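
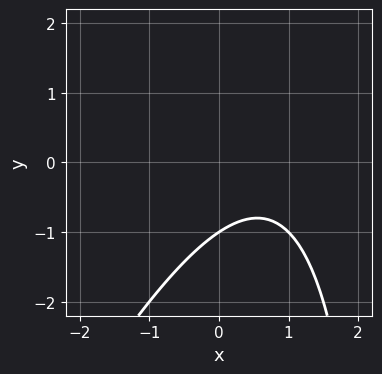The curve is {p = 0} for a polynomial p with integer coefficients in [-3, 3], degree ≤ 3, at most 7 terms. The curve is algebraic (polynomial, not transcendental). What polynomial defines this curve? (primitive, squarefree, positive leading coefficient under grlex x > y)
(a) deg p = 2.
(b) Checking where it meets the axes: one y-axis crossing is at y = -1; no x-intercept at any integer in the box.
(c) The integer polynomial consistent with all of this is the stated p.

2*x^2 - x*y - 3*x + 3*y + 3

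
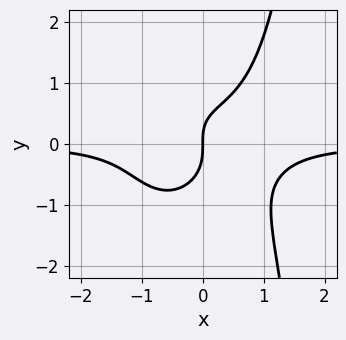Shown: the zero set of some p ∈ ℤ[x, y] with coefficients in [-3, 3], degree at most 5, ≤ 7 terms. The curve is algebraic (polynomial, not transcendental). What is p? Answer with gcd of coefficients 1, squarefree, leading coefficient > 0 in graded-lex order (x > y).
1. Degree: a generic line meets the curve in up to 4 points, so deg p = 4.
2. From the visible intercepts: it meets the x-axis at x = 0 (among the integer gridlines); it crosses the y-axis at the gridline y = 0.
3. Together with the visible shape, these determine p as stated.

3*x^3*y + x*y^3 - 2*y^3 - x*y + 2*x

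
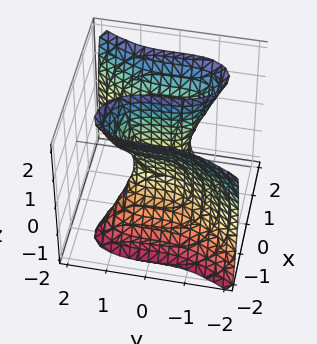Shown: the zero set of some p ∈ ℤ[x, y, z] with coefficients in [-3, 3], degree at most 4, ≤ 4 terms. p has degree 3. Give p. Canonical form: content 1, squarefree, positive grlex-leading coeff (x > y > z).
(a) deg p = 3. The shape is more complex than any degree-2 surface.
(b) From the visible intercepts: it crosses the y-axis at the gridline y = 0; one x-axis crossing is at x = 0.
(c) Matching integer coefficients to the picture gives p. Check: (0, 0, -2) on the z-axis lies on the surface, and p(0, 0, -2) = 0. ✓

2*x^3 - x*z^2 - y^3 - x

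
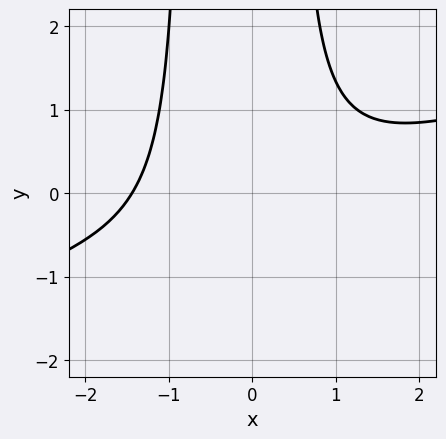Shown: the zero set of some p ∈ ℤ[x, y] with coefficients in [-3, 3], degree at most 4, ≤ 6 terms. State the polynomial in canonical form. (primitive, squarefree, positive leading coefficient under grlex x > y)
x^3 - 3*x^2*y - x*y + y + 3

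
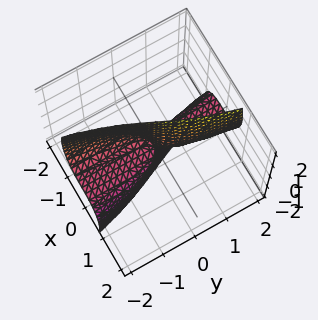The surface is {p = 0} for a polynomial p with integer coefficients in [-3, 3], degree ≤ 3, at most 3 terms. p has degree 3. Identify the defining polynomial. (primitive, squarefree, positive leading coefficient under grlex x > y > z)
2*x^3 + x*z^2 - y*z

Degree: no degree-2 surface has this shape, so deg p = 3.
From the visible intercepts: every point of the z-axis in the box is on the surface; every point of the y-axis in the box is on the surface; it crosses the x-axis at the gridline x = 0.
The integer polynomial consistent with all of this is the stated p.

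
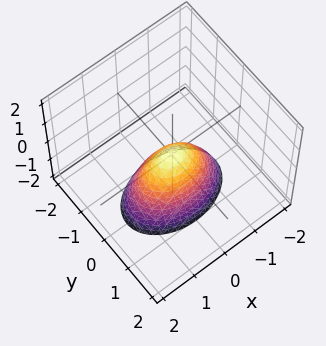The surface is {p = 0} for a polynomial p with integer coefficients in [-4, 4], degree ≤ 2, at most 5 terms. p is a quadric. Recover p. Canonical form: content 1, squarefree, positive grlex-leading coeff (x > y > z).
1. Degree: a single bowl opening along one axis; a quadric, so deg p = 2.
2. Symmetries: the y ↦ −y reflection is a symmetry, so y appears only in even powers; mirror symmetry x ↦ −x ⇒ only even powers of x.
3. Against the integer gridlines: one y-axis crossing is at y = 0; one z-axis crossing is at z = 0; it crosses the x-axis at the gridline x = 0.
4. These observations pin down the coefficients.

x^2 + 2*y^2 + z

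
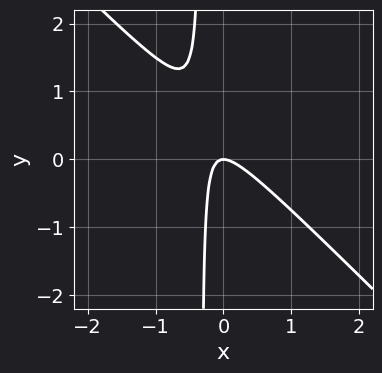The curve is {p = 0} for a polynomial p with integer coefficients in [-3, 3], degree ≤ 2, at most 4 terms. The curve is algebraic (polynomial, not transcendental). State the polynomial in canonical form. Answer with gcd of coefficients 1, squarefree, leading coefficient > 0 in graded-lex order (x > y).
The degree is 2 — a generic line meets the curve in up to 2 points.
From the axis intercepts and sections: it meets the x-axis at x = 0 (among the integer gridlines); one y-axis crossing is at y = 0.
Fitting integer coefficients to these (and the overall shape) gives p.

3*x^2 + 3*x*y + y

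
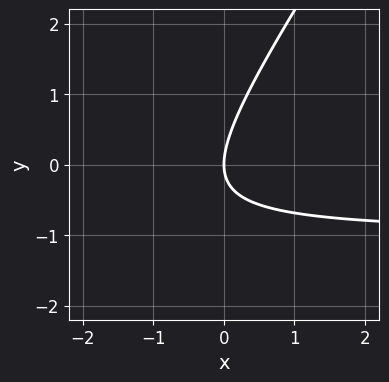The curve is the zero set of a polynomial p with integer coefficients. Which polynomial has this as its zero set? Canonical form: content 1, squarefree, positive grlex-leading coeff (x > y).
3*x*y - 2*y^2 + 3*x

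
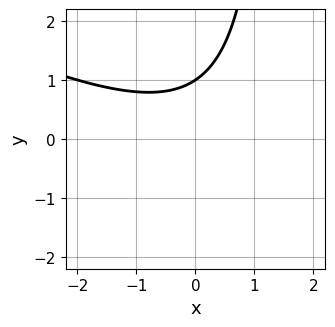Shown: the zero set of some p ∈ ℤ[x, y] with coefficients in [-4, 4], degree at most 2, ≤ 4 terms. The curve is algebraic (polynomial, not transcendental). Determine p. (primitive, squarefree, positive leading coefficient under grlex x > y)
(a) deg p = 2. A generic line meets the curve in up to 2 points.
(b) From the visible intercepts: it meets the y-axis at y = 1 (among the integer gridlines); the curve avoids every integer x-axis point in the box.
(c) Solving for integer coefficients yields p as stated.

x^2 + 2*x*y - 3*y + 3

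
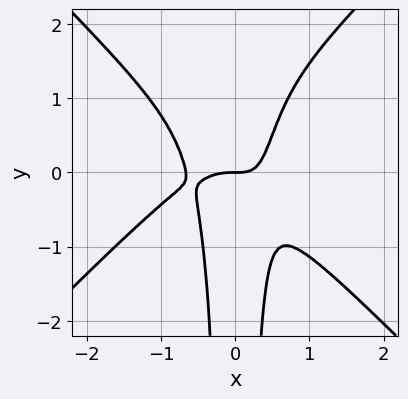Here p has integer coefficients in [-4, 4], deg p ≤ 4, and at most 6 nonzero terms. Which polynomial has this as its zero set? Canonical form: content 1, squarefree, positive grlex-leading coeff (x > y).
3*x^4 - 3*x^2*y^2 + 2*x^3 + 2*x^2*y - y

1. deg p = 4. The shape is more complex than any degree-3 curve.
2. Checking where it meets the axes: it crosses the x-axis at the gridline x = 0; it crosses the y-axis at the gridline y = 0.
3. The integer polynomial consistent with all of this is the stated p.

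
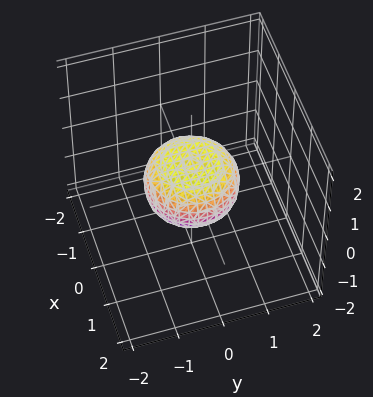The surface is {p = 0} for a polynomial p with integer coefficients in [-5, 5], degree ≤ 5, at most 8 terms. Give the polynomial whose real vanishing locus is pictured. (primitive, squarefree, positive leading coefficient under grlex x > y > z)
1. The degree is 4 — the shape is more complex than any degree-3 surface.
2. Symmetries: the z-axis is an axis of rotation, so x and y enter only as x² + y².
3. From the axis intercepts and sections: among the integer gridlines, it crosses the y-axis at y ∈ {-1, 1}; a circular section at z = 0 has radius exactly 1.
4. The integer polynomial consistent with all of this is the stated p.

2*x^4 + 4*x^2*y^2 + 2*y^4 - x^2 - y^2 + 3*z^2 - 1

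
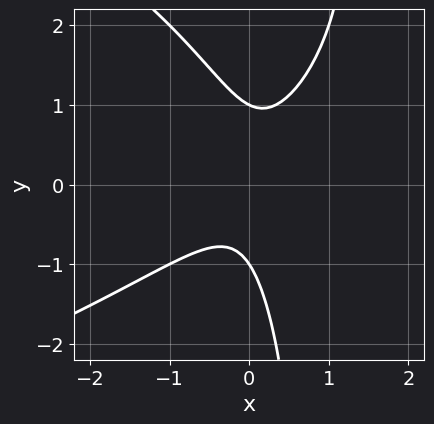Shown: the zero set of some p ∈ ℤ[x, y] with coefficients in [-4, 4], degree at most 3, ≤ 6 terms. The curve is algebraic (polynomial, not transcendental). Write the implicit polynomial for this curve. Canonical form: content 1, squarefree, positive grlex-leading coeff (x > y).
deg p = 3.
Checking where it meets the axes: it misses every integer gridline on the x-axis; among the integer gridlines, it crosses the y-axis at y ∈ {-1, 1}.
These observations pin down the coefficients.

x*y^2 + 3*x^2 - 2*x*y - y^2 + 1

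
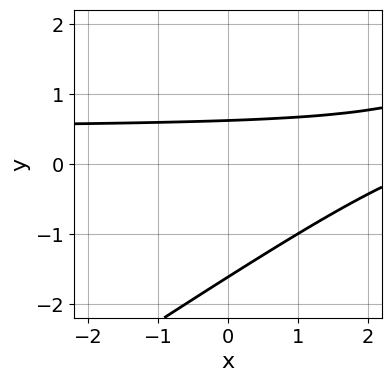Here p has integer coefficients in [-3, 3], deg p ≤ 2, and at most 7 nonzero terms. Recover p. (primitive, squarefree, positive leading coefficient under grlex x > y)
(a) Degree: a generic line meets the curve in up to 2 points, so deg p = 2.
(b) Observable constraints: the curve avoids every integer x-axis point in the box.
(c) Putting this together gives p.

2*x*y - 3*y^2 - x - 3*y + 3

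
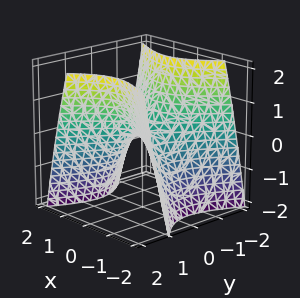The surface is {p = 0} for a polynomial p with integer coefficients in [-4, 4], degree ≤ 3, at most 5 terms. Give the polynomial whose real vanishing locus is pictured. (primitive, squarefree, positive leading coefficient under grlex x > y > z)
1. The degree is 2 — the shape is more complex than any degree-1 surface.
2. Reading off the gridlines: one z-axis crossing is at z = 0; it meets the x-axis at x = 0 (among the integer gridlines); it crosses the y-axis at the gridline y = 0.
3. Putting this together gives p.

3*x^2 + 2*x*y - 3*y^2 + 3*z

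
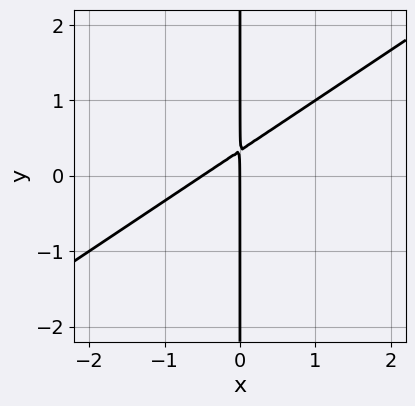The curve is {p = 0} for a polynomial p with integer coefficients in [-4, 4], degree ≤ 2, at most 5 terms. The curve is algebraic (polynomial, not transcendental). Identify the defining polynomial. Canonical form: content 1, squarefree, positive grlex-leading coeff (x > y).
2*x^2 - 3*x*y + x

First, degree: the shape is more complex than any degree-1 curve, so deg p = 2.
Then, against the integer gridlines: the visible y-axis segment lies entirely on the curve; it crosses the x-axis at the gridline x = 0.
Finally, solving for integer coefficients yields p as stated.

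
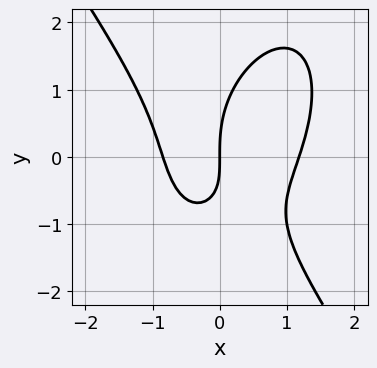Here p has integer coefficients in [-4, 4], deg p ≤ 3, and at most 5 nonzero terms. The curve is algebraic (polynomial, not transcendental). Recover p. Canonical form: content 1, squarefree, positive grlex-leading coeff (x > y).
1. Degree: no degree-2 curve has this shape, so deg p = 3.
2. Against the integer gridlines: one y-axis crossing is at y = 0; one x-axis crossing is at x = 0.
3. Solving for integer coefficients yields p as stated.

3*x^3 + y^3 - x^2 - 2*x*y - 3*x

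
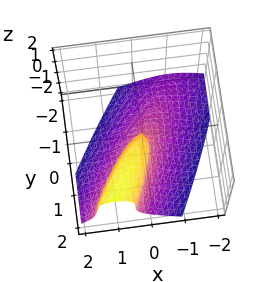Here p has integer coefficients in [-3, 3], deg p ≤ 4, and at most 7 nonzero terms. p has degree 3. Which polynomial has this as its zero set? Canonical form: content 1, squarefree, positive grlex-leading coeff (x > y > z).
z^3 + 3*x^2 - 3*x*y + y^2 - y

1. deg p = 3. No degree-2 surface has this shape.
2. From the visible intercepts: one z-axis crossing is at z = 0; among the integer gridlines, it crosses the y-axis at y ∈ {0, 1}; it crosses the x-axis at the gridline x = 0.
3. The integer polynomial consistent with all of this is the stated p.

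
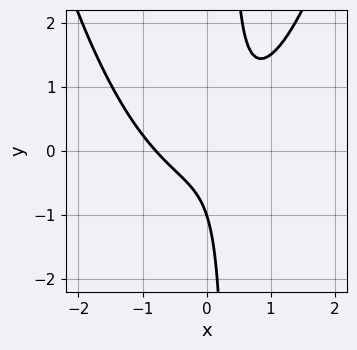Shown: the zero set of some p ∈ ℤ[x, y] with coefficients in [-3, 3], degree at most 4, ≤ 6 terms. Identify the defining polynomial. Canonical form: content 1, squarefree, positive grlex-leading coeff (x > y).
2*x^3 - 3*x*y + y + 1

(a) deg p = 3.
(b) From the visible intercepts: one y-axis crossing is at y = -1.
(c) Putting this together gives p.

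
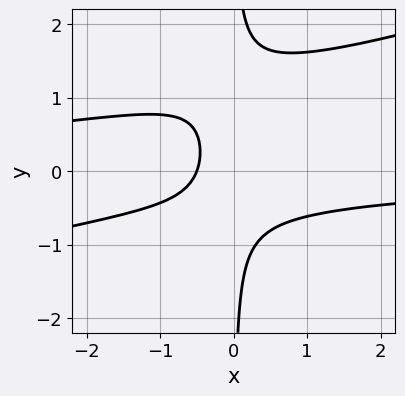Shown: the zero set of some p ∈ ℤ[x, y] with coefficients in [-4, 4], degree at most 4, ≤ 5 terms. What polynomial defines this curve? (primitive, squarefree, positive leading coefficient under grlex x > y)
1. Degree: the shape is more complex than any degree-2 curve, so deg p = 3.
2. From the axis intercepts and sections: no y-intercept at any integer in the box.
3. Putting this together gives p.

x^2*y - 3*x*y^2 + 2*x*y + 2*x + 1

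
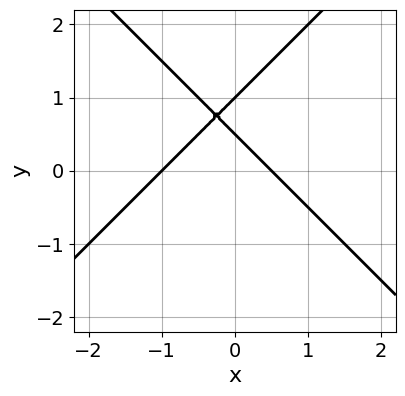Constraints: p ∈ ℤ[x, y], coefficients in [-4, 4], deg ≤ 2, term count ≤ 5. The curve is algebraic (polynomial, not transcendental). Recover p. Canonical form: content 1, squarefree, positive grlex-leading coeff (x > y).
1. Degree: no degree-1 curve has this shape, so deg p = 2.
2. Checking where it meets the axes: it crosses the x-axis at the gridline x = -1; it crosses the y-axis at the gridline y = 1.
3. The integer polynomial consistent with all of this is the stated p.

2*x^2 - 2*y^2 + x + 3*y - 1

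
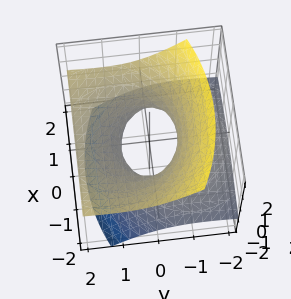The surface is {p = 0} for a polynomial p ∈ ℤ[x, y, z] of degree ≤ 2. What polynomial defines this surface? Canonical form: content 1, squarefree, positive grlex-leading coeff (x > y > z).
x^2 + y^2 - 3*y*z - 3*z^2 - 1

Degree: the shape is more complex than any degree-1 surface, so deg p = 2.
Against the integer gridlines: among the integer gridlines, it crosses the y-axis at y ∈ {-1, 1}; the x-axis gridline crossings are at x ∈ {-1, 1}; no z-intercept at any integer in the box.
Putting this together gives p.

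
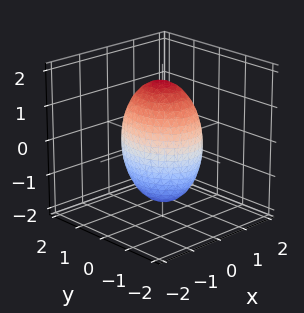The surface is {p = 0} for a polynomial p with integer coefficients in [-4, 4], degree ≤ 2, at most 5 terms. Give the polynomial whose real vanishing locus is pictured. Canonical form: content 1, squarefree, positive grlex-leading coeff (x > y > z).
Degree: bounded and convex; a quadric, so deg p = 2.
Symmetries: it's symmetric under z → −z, forcing even powers of z; the x ↦ −x reflection is a symmetry, so x appears only in even powers; the y ↦ −y reflection is a symmetry, so y appears only in even powers.
From the axis intercepts and sections: the x-axis gridline crossings are at x ∈ {-1, 1}.
Matching integer coefficients to the picture gives p.

3*x^2 + 2*y^2 + z^2 - 3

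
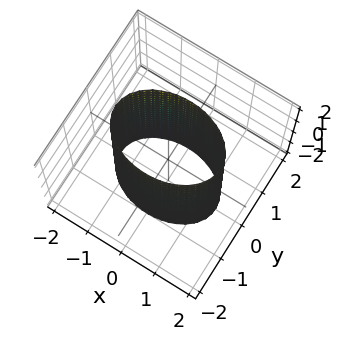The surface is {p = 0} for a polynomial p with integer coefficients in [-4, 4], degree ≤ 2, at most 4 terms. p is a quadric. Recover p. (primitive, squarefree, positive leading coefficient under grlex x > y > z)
(a) The degree is 2 — constant cross-section along one axis; a quadric.
(b) Symmetries: it's symmetric under z → −z, forcing even powers of z; mirror symmetry y ↦ −y ⇒ only even powers of y; the x ↦ −x reflection is a symmetry, so x appears only in even powers.
(c) Against the integer gridlines: the surface avoids every integer z-axis point in the box; the y-axis gridline crossings are at y ∈ {-1, 1}.
(d) Together with the visible shape, these determine p as stated.

x^2 + 2*y^2 - 2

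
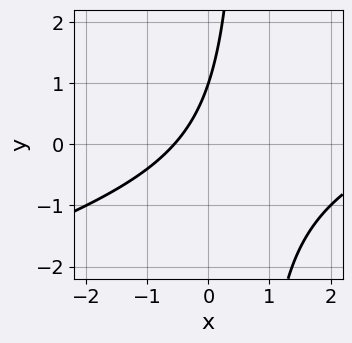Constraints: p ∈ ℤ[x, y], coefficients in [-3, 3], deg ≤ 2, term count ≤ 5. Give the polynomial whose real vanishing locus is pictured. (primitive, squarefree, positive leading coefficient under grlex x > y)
x^2 - 3*x*y - 3*x + 2*y - 2

First, deg p = 2. A generic line meets the curve in up to 2 points.
Next, reading off the gridlines: one y-axis crossing is at y = 1.
Finally, assembling these constraints gives the stated polynomial.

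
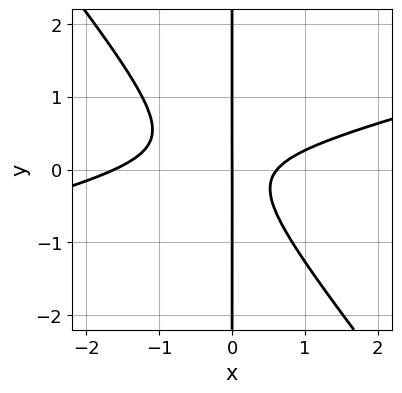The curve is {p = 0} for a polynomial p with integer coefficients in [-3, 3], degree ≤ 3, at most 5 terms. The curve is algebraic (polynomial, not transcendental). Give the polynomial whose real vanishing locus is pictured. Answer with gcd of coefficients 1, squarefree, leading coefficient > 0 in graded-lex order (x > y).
(a) The degree is 3 — a generic line meets the curve in up to 3 points.
(b) Observable constraints: it crosses the x-axis at the gridline x = 0; every point of the y-axis in the box is on the curve.
(c) Putting this together gives p.

x^3 - 3*x^2*y - 3*x*y^2 + x^2 - x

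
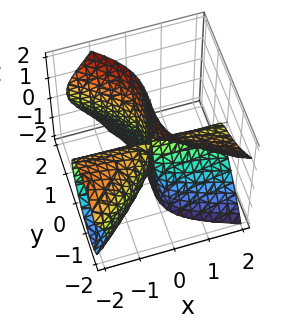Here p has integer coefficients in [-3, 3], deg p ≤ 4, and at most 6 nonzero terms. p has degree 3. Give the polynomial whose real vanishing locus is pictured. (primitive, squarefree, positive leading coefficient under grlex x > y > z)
x^2*y + x*y*z - 3*x*z^2 - 2*y^3 - 3*x*y

1. There are 2 components.
2. The degree is 3 — no degree-2 surface has this shape.
3. Reading off the gridlines: it crosses the y-axis at the gridline y = 0; every point of the x-axis in the box is on the surface.
4. Solving for integer coefficients yields p as stated.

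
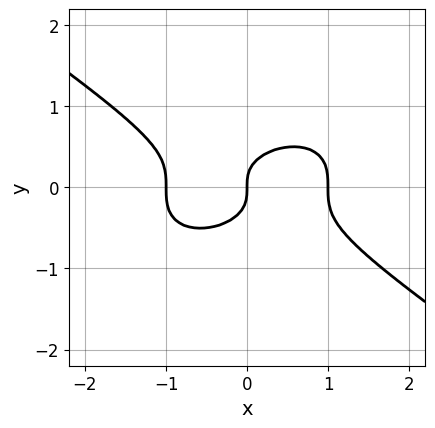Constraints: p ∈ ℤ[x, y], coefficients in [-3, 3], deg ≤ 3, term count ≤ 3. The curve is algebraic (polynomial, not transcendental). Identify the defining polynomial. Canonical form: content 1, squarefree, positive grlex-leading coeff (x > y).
First, the degree is 3 — the shape is more complex than any degree-2 curve.
Then, observable constraints: the x-axis gridline crossings are at x ∈ {-1, 0, 1}; it crosses the y-axis at the gridline y = 0.
Finally, the integer polynomial consistent with all of this is the stated p.

x^3 + 3*y^3 - x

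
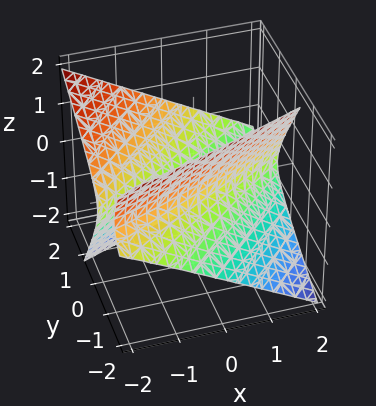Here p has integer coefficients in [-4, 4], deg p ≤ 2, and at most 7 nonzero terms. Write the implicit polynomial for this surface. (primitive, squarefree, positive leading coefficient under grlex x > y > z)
x^2 - 3*x*y + 2*y^2 - 3*y*z - 3*z^2 - 2

First, the picture has 2 separate pieces. They look like related sheets of one shape, so recover p as a whole.
Then, deg p = 2. No degree-1 surface has this shape.
Then, against the integer gridlines: the y-axis gridline crossings are at y ∈ {-1, 1}; the surface avoids every integer z-axis point in the box.
Finally, fitting integer coefficients to these (and the overall shape) gives p.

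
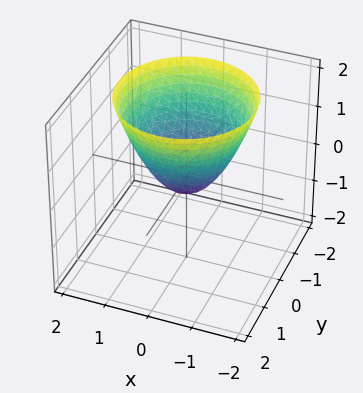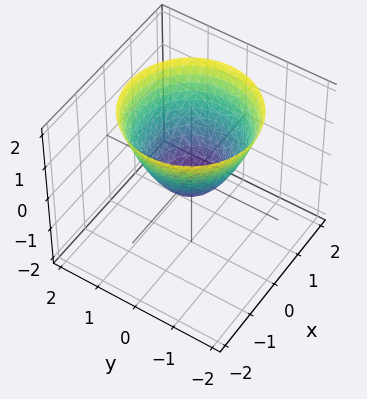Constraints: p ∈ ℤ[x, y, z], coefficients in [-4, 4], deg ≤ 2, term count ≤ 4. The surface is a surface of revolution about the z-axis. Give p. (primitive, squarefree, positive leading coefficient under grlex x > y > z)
3*x^2 + 3*y^2 - 3*z - 1

First, deg p = 2. The shape is more complex than any degree-1 surface.
Then, by symmetry, the z-axis is an axis of rotation, so x and y enter only as x² + y².
Next, checking where it meets the axes: a circular section at z = 0 has radius between 0 and 1.
Finally, putting this together gives p.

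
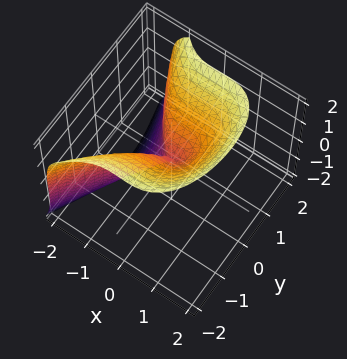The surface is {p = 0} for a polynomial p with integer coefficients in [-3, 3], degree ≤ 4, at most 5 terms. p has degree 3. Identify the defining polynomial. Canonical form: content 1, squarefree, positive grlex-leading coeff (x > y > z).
3*x^3 - x^2*y - z^3 + 3*y^2

The degree is 3 — a generic line meets the surface in up to 3 points.
Against the integer gridlines: one x-axis crossing is at x = 0; it crosses the y-axis at the gridline y = 0; one z-axis crossing is at z = 0.
The integer polynomial consistent with all of this is the stated p.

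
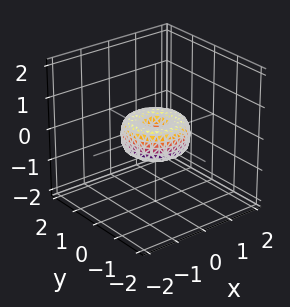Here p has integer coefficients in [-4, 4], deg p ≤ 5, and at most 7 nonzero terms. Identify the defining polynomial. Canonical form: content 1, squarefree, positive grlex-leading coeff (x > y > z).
(a) deg p = 4. The shape is more complex than any degree-3 surface.
(b) Symmetry: the surface is invariant under rotation about z: p = q(x² + y², z).
(c) Reading off the gridlines: the x-axis gridline crossings are at x ∈ {-1, 0, 1}; the y-axis gridline crossings are at y ∈ {-1, 0, 1}; a circular section at z = 0 has radius exactly 1.
(d) Fitting integer coefficients to these (and the overall shape) gives p.

x^4 + 2*x^2*y^2 + y^4 - x^2 - y^2 + z^2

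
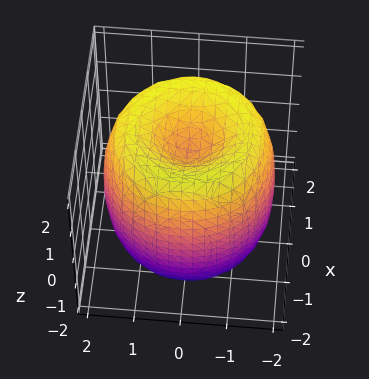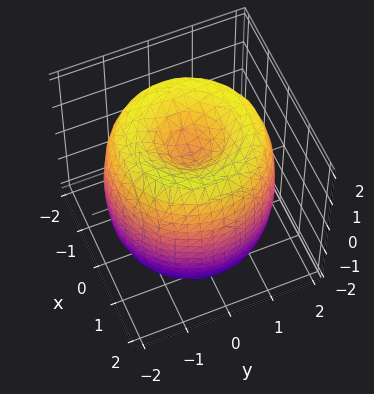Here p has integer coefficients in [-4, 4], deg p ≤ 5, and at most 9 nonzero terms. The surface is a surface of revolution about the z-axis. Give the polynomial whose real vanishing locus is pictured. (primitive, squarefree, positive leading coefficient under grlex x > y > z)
x^4 + 2*x^2*y^2 + y^4 - 3*x^2 - 3*y^2 + z^2 - 1

First, the degree is 4 — a generic line meets the surface in up to 4 points.
Next, by symmetry, every cross-section ⟂ z is a circle, so x, y appear only via x² + y².
Then, observable constraints: the z-axis gridline crossings are at z ∈ {-1, 1}; a circular section at z = 0 has radius between 1 and 2.
Finally, assembling these constraints gives the stated polynomial.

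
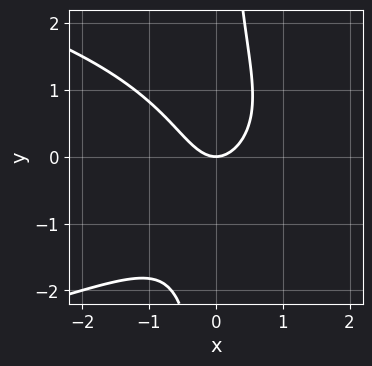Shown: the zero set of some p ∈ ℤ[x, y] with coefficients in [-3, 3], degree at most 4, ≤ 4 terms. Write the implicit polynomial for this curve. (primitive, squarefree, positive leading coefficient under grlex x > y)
(a) Degree: the shape is more complex than any degree-2 curve, so deg p = 3.
(b) Reading off the gridlines: it meets the y-axis at y = 0 (among the integer gridlines); it crosses the x-axis at the gridline x = 0.
(c) Putting this together gives p.

2*x*y^2 + 3*x^2 - 2*y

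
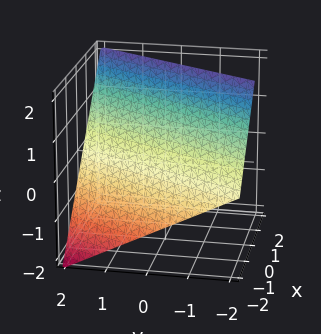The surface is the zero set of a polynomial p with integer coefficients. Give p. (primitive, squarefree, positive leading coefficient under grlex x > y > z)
Degree: the surface is flat (a plane), so deg p = 1.
From the visible intercepts: it crosses the y-axis at the gridline y = 2; one x-axis crossing is at x = -1.
Putting this together gives p.

2*x - y - 2*z + 2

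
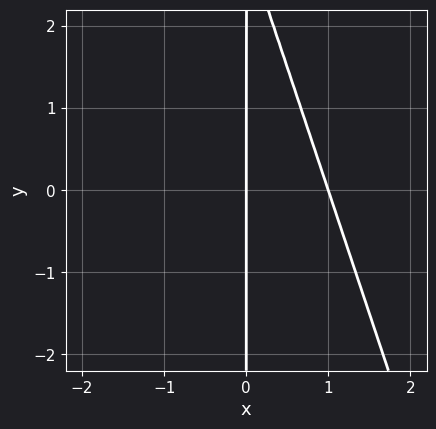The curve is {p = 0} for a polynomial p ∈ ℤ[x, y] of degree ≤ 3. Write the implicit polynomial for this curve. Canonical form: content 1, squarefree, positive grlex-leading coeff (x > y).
3*x^2 + x*y - 3*x

(a) The degree is 2 — the shape is more complex than any degree-1 curve.
(b) Checking where it meets the axes: the x-axis gridline crossings are at x ∈ {0, 1}; every point of the y-axis in the box is on the curve.
(c) Solving for integer coefficients yields p as stated.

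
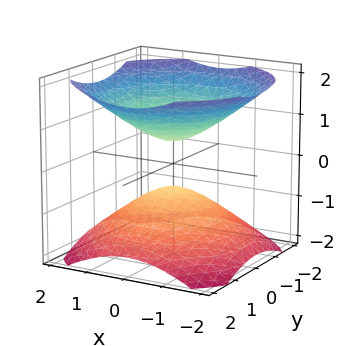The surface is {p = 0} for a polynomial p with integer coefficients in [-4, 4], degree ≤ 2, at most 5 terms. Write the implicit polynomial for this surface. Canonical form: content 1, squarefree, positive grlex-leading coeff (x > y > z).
2*x^2 + 2*y^2 - 3*z^2 + 1

(a) The picture has 2 separate pieces.
(b) Degree: two sheets facing apart; a quadric, so deg p = 2.
(c) By symmetry, the surface is invariant under rotation about z: p = q(x² + y², z); it's symmetric under z → −z, forcing even powers of z.
(d) Observable constraints: the surface avoids every integer x-axis point in the box; a circular section at z = -1 has radius exactly 1.
(e) Solving for integer coefficients yields p as stated.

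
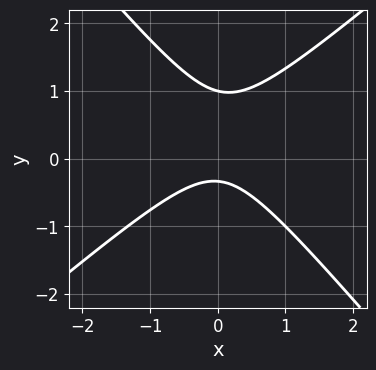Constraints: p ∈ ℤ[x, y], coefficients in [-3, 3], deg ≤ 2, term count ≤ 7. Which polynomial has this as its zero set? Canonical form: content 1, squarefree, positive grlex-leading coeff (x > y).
3*x^2 - x*y - 3*y^2 + 2*y + 1

First, degree: no degree-1 curve has this shape, so deg p = 2.
Next, reading off the gridlines: the curve avoids every integer x-axis point in the box; one y-axis crossing is at y = 1.
Finally, assembling these constraints gives the stated polynomial.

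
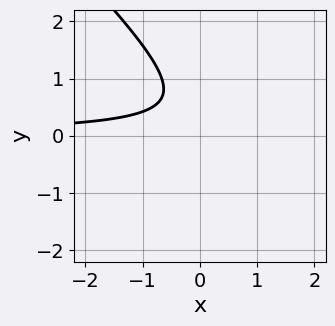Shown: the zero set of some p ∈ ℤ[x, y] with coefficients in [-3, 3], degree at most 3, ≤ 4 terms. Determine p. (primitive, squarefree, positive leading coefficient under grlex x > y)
(a) deg p = 2.
(b) Reading off the gridlines: no x-intercept at any integer in the box; the curve avoids every integer y-axis point in the box.
(c) The integer polynomial consistent with all of this is the stated p.

3*x*y + 3*y^2 - 3*y + 2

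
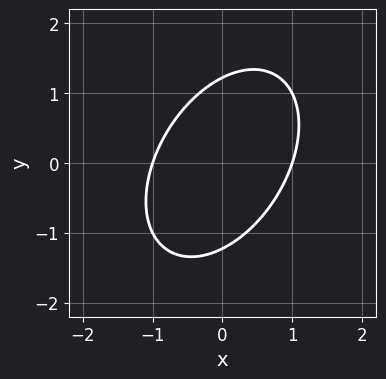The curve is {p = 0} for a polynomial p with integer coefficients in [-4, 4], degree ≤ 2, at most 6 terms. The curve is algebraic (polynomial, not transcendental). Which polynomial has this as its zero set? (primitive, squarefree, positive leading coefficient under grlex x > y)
The degree is 2 — a generic line meets the curve in up to 2 points.
Checking where it meets the axes: among the integer gridlines, it crosses the x-axis at x ∈ {-1, 1}.
Fitting integer coefficients to these (and the overall shape) gives p.

3*x^2 - 2*x*y + 2*y^2 - 3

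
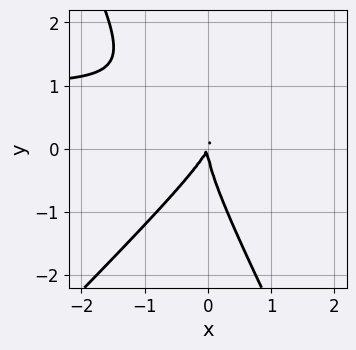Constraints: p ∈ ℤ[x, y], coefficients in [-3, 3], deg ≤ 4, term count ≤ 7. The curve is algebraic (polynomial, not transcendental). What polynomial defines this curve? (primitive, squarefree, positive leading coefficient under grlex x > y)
(a) Degree: the shape is more complex than any degree-2 curve, so deg p = 3.
(b) From the axis intercepts and sections: it meets the y-axis at y = 0 (among the integer gridlines); it crosses the x-axis at the gridline x = 0.
(c) Solving for integer coefficients yields p as stated.

2*x^2*y - x*y^2 - y^3 - 2*x^2 + x*y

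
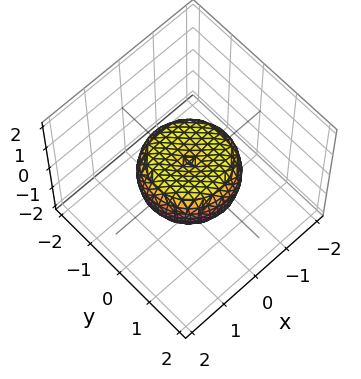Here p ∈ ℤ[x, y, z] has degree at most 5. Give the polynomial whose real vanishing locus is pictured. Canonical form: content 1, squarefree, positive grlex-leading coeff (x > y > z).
2*x^4 + 4*x^2*y^2 + 2*y^4 - 2*x^2 - 2*y^2 + 3*z^2 - 1

First, deg p = 4. No degree-3 surface has this shape.
Next, symmetries: rotational symmetry about the z-axis ⇒ p depends on x, y only through x² + y².
Next, from the visible intercepts: a circular section at z = 0 has radius between 1 and 2.
Finally, solving for integer coefficients yields p as stated.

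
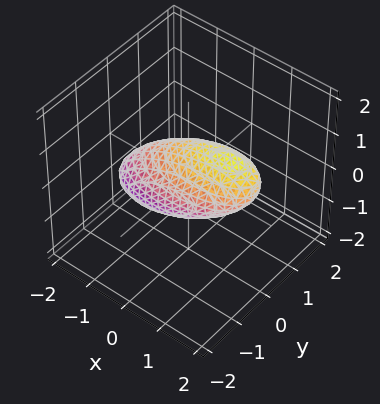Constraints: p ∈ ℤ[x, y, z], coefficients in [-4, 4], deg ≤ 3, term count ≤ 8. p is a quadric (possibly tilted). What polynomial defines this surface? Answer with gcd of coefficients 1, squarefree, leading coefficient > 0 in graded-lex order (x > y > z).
1. Degree: a generic line meets the surface in up to 2 points, so deg p = 2.
2. The integer polynomial consistent with all of this is the stated p.

x^2 - 2*x*z + 3*y^2 - y*z + 3*z^2 - 2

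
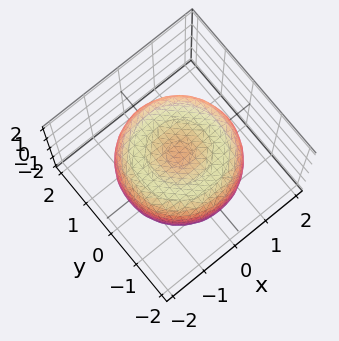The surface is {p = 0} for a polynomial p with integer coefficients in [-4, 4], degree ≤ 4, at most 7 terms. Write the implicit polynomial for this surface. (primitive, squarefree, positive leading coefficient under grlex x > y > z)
x^4 + 2*x^2*y^2 + y^4 - 2*x^2 - 2*y^2 + 2*z^2 - 1

First, deg p = 4. The shape is more complex than any degree-3 surface.
Next, symmetries: rotational symmetry about the z-axis ⇒ p depends on x, y only through x² + y².
Next, against the integer gridlines: a circular section at z = 1 has radius exactly 1.
Finally, putting this together gives p.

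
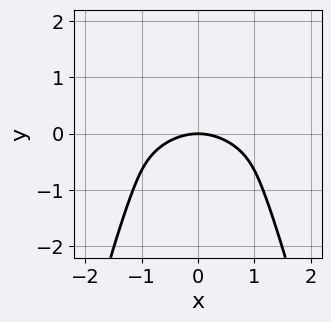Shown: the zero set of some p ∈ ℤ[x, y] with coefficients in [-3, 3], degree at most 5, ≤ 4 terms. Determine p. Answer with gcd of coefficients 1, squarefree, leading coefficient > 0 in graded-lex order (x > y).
(a) deg p = 4.
(b) Symmetries: it's symmetric under x → −x, forcing even powers of x.
(c) Against the integer gridlines: it meets the y-axis at y = 0 (among the integer gridlines); one x-axis crossing is at x = 0.
(d) Putting this together gives p.

2*x^2*y^2 + 2*y^3 + x^2 + 2*y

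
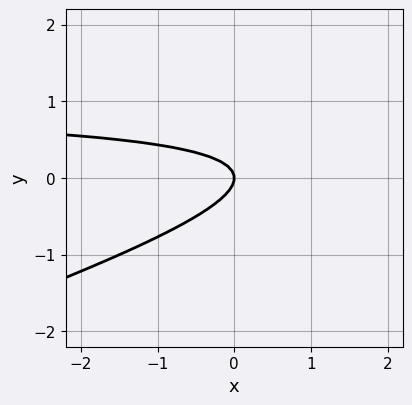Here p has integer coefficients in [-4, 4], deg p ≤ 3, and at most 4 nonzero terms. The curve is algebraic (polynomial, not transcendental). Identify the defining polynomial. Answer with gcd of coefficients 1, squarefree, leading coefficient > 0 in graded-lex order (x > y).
(a) deg p = 2. A generic line meets the curve in up to 2 points.
(b) Against the integer gridlines: one y-axis crossing is at y = 0; one x-axis crossing is at x = 0.
(c) The integer polynomial consistent with all of this is the stated p.

x*y - 3*y^2 - x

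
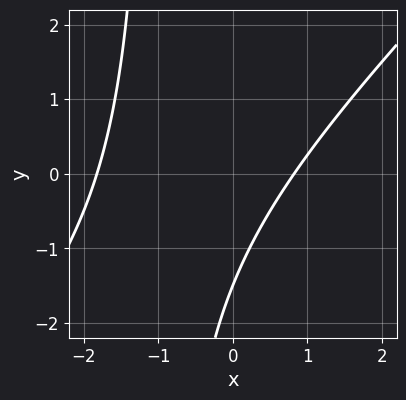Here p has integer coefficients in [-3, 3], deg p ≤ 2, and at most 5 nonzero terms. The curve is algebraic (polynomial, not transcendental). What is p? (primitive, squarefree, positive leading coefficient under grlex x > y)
First, the degree is 2 — a generic line meets the curve in up to 2 points.
Finally, solving for integer coefficients yields p as stated.

2*x^2 - 2*x*y + 2*x - 2*y - 3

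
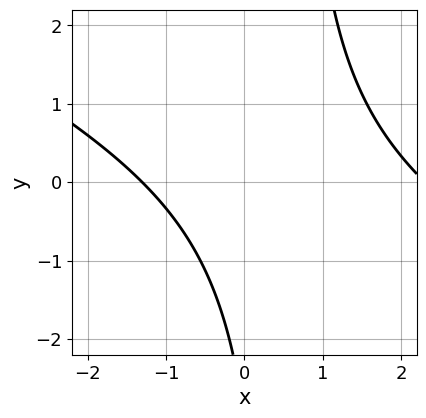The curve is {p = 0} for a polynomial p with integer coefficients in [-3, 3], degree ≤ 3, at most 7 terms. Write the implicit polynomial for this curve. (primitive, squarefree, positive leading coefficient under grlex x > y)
x^2 + 2*x*y - x - y - 3

(a) Degree: the shape is more complex than any degree-1 curve, so deg p = 2.
(b) Observable constraints: no y-intercept at any integer in the box.
(c) Matching integer coefficients to the picture gives p.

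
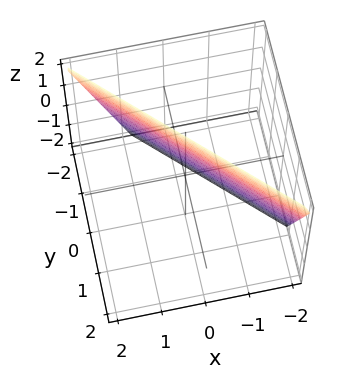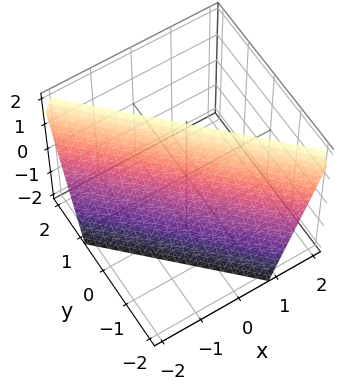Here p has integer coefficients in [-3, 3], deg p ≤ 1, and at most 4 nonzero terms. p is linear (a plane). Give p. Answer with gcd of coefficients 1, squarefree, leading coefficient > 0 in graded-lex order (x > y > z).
The degree is 1 — the surface is flat (a plane).
Checking where it meets the axes: it crosses the z-axis at the gridline z = 2.
Assembling these constraints gives the stated polynomial.

3*x + 3*y - z + 2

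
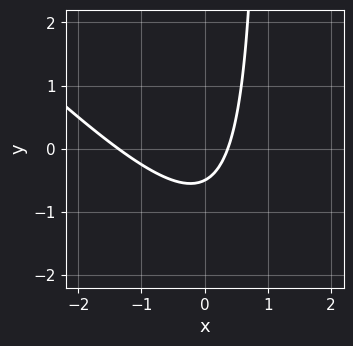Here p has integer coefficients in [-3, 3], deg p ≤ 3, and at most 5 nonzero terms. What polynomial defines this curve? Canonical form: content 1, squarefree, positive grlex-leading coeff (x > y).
2*x^2 + 2*x*y + 2*x - 2*y - 1

First, the degree is 2 — no degree-1 curve has this shape.
Finally, matching integer coefficients to the picture gives p.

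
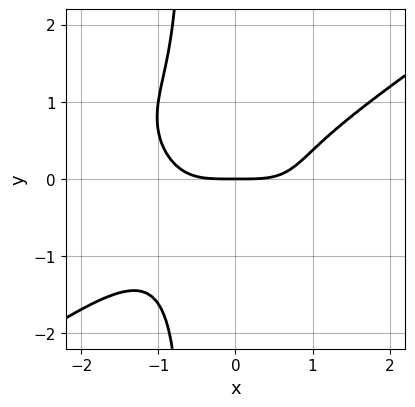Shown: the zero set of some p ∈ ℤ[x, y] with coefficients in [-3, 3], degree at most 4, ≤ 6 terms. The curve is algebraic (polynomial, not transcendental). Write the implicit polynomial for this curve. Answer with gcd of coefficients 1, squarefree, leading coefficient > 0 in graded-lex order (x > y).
x^4 - 3*x*y^3 - 2*y^3 - 2*y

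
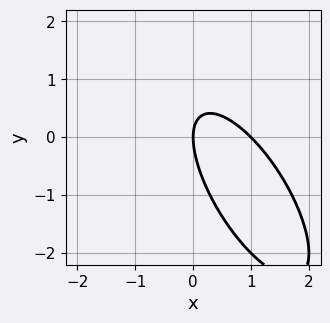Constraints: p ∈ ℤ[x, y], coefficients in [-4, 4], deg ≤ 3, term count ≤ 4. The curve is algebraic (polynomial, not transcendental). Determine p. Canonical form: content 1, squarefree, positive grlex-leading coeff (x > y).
2*x^2 + 2*x*y + y^2 - 2*x

First, deg p = 2.
Next, from the visible intercepts: it meets the y-axis at y = 0 (among the integer gridlines); among the integer gridlines, it crosses the x-axis at x ∈ {0, 1}.
Finally, fitting integer coefficients to these (and the overall shape) gives p.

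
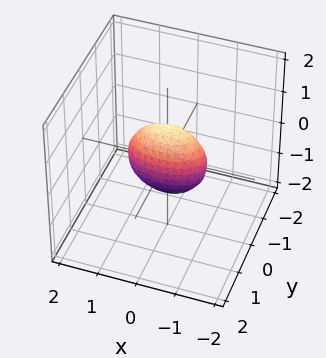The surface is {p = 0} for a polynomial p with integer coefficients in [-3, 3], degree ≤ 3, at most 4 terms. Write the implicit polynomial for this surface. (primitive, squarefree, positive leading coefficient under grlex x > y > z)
x^2 + 3*y^2 + z^2 - 1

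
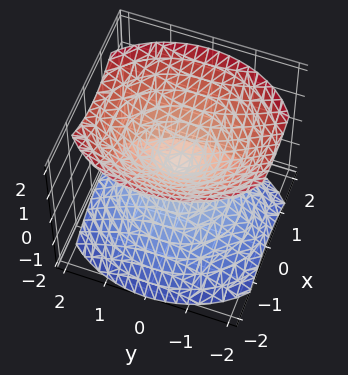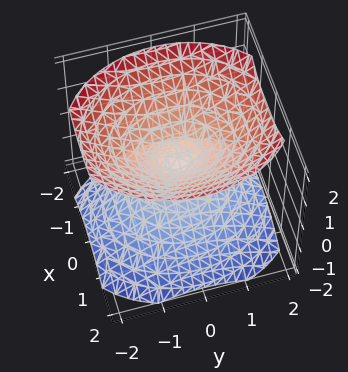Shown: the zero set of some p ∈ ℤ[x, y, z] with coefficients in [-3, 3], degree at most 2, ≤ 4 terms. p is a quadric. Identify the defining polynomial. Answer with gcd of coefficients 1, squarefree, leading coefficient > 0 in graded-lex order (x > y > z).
First, I count 2 distinct pieces.
Then, degree: a double cone through the origin; a quadric, so deg p = 2.
Then, symmetries: the x ↦ −x reflection is a symmetry, so x appears only in even powers; the y ↦ −y reflection is a symmetry, so y appears only in even powers; the z ↦ −z reflection is a symmetry, so z appears only in even powers.
Then, from the axis intercepts and sections: one z-axis crossing is at z = 0; it meets the y-axis at y = 0 (among the integer gridlines).
Finally, assembling these constraints gives the stated polynomial.

3*x^2 + 2*y^2 - 3*z^2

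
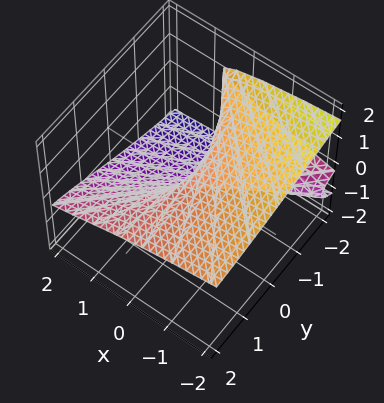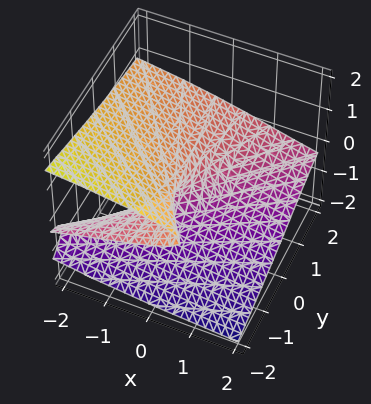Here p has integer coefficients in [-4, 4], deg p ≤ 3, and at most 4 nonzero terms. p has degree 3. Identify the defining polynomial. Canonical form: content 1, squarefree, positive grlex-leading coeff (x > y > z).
1. Degree: a generic line meets the surface in up to 3 points, so deg p = 3.
2. Against the integer gridlines: it crosses the z-axis at the gridline z = 0; it crosses the y-axis at the gridline y = 0; one x-axis crossing is at x = 0.
3. These observations pin down the coefficients.

3*z^3 + 3*y*z + 2*x - y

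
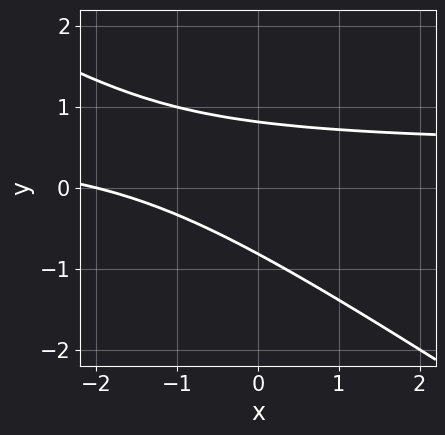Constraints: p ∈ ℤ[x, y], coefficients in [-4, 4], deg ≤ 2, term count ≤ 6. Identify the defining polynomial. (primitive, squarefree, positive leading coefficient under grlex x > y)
2*x*y + 3*y^2 - x - 2

The degree is 2 — the shape is more complex than any degree-1 curve.
Reading off the gridlines: it meets the x-axis at x = -2 (among the integer gridlines).
Solving for integer coefficients yields p as stated.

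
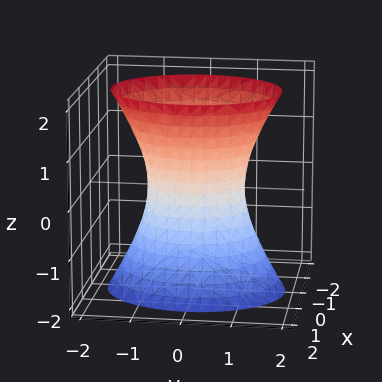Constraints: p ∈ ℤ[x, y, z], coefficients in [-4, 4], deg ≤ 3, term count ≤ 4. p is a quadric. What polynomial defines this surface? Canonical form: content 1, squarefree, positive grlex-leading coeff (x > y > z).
3*x^2 + 2*y^2 - z^2 - 2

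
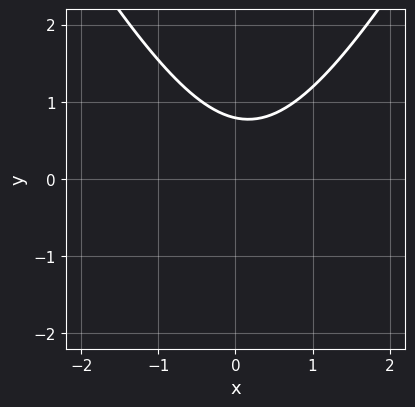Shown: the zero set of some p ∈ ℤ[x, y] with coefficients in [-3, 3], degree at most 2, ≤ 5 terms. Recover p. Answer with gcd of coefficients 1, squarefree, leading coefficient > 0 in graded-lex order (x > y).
3*x^2 - y^2 - x - 3*y + 3

(a) The degree is 2 — a generic line meets the curve in up to 2 points.
(b) Observable constraints: the curve avoids every integer x-axis point in the box.
(c) Solving for integer coefficients yields p as stated.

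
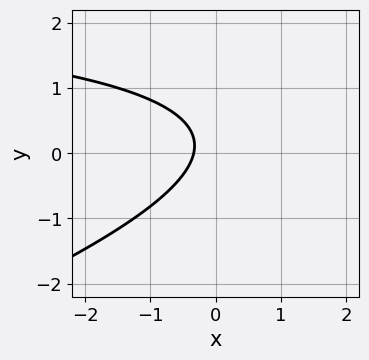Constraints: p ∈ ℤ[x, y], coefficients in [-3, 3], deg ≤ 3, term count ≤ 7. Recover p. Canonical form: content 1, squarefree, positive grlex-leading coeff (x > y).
x*y - 3*y^2 - 3*x + y - 1

(a) The degree is 2 — no degree-1 curve has this shape.
(b) Observable constraints: the curve avoids every integer y-axis point in the box.
(c) Matching integer coefficients to the picture gives p.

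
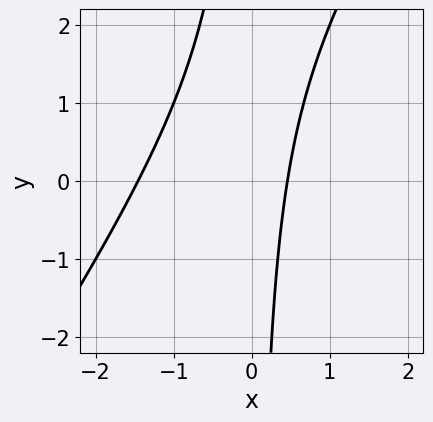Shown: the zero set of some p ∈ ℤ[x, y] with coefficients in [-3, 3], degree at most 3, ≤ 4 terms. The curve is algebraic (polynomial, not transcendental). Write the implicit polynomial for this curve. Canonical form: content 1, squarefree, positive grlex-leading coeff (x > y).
1. deg p = 2. No degree-1 curve has this shape.
2. From the axis intercepts and sections: it misses every integer gridline on the y-axis.
3. Assembling these constraints gives the stated polynomial.

3*x^2 - 2*x*y + 3*x - 2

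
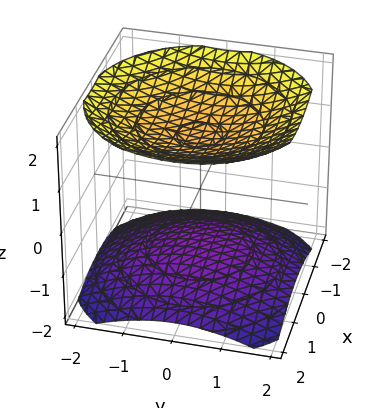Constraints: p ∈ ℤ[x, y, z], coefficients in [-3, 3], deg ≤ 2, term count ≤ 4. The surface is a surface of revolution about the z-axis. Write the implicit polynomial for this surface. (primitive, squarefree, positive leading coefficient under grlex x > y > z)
First, there are 2 components.
Then, deg p = 2.
Next, symmetries: rotational symmetry about the z-axis ⇒ p depends on x, y only through x² + y².
Next, from the visible intercepts: no x-intercept at any integer in the box; it misses every integer gridline on the y-axis.
Finally, together with the visible shape, these determine p as stated.

x^2 + y^2 - 2*z^2 + 3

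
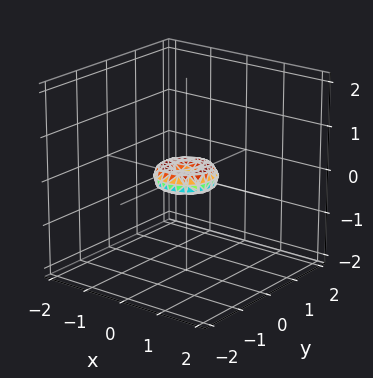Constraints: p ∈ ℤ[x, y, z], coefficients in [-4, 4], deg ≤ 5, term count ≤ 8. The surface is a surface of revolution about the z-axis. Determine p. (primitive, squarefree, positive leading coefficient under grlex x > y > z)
2*x^4 + 4*x^2*y^2 + 2*y^4 - x^2 - y^2 + 2*z^2

(a) deg p = 4.
(b) Symmetries: rotational symmetry about the z-axis ⇒ p depends on x, y only through x² + y².
(c) Against the integer gridlines: one z-axis crossing is at z = 0; a circular section at z = 0 has radius between 0 and 1; it meets the x-axis at x = 0 (among the integer gridlines); it crosses the y-axis at the gridline y = 0.
(d) The integer polynomial consistent with all of this is the stated p.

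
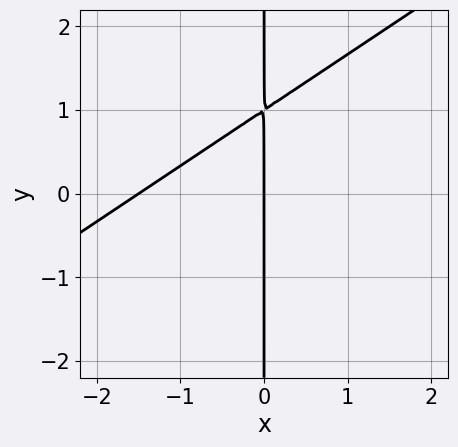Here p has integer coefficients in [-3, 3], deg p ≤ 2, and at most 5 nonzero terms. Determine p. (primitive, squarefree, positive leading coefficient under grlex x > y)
2*x^2 - 3*x*y + 3*x

deg p = 2. The shape is more complex than any degree-1 curve.
Checking where it meets the axes: it crosses the x-axis at the gridline x = 0; every point of the y-axis in the box is on the curve.
These observations pin down the coefficients.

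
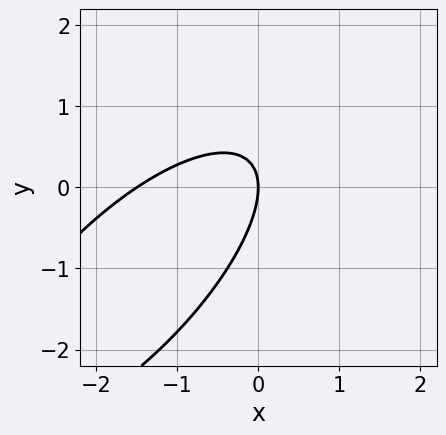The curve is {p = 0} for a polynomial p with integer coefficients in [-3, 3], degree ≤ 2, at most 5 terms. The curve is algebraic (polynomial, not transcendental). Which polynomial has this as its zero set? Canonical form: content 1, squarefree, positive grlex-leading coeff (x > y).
(a) Degree: no degree-1 curve has this shape, so deg p = 2.
(b) From the axis intercepts and sections: it meets the x-axis at x = 0 (among the integer gridlines); it meets the y-axis at y = 0 (among the integer gridlines).
(c) Together with the visible shape, these determine p as stated.

2*x^2 - 3*x*y + 2*y^2 + 3*x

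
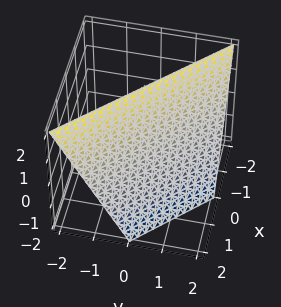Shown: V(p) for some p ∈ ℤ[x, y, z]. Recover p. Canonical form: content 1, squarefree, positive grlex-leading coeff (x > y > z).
2*x + 2*y + z - 2

(a) The degree is 1 — the surface is flat (a plane).
(b) Observable constraints: one z-axis crossing is at z = 2; it crosses the y-axis at the gridline y = 1.
(c) Together with the visible shape, these determine p as stated. Check: (1, 0, 0) on the x-axis lies on the surface, and p(1, 0, 0) = 0. ✓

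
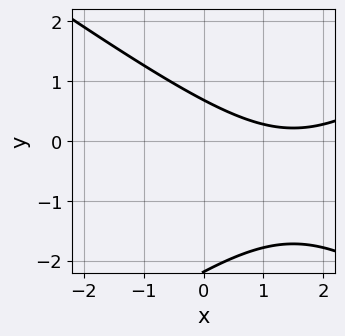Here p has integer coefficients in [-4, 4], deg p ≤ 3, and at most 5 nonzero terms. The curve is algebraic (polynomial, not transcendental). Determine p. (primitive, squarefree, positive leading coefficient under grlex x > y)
The degree is 2 — no degree-1 curve has this shape.
From the visible intercepts: it misses every integer gridline on the x-axis.
Putting this together gives p.

x^2 - 2*y^2 - 3*x - 3*y + 3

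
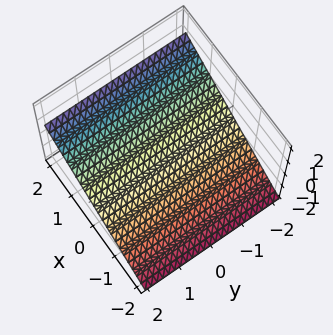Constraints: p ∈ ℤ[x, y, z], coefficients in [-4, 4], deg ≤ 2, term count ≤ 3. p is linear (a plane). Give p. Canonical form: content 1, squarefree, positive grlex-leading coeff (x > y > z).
2*x - 3*z - 2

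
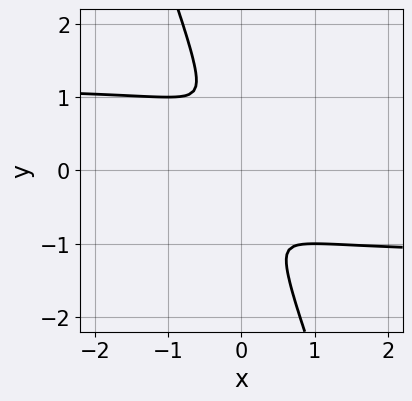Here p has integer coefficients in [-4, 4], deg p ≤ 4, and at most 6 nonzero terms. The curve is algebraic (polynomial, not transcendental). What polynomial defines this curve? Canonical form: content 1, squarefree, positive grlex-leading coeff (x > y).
1. The degree is 4 — no degree-3 curve has this shape.
2. Putting this together gives p.

2*x^2*y^2 - 2*x*y^3 - y^4 - 3*x^2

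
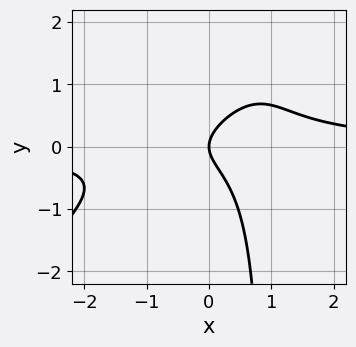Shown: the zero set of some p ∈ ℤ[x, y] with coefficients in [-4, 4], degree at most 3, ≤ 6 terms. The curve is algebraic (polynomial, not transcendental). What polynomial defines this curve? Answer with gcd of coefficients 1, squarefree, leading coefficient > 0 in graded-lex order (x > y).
3*x^2*y - 3*x*y^2 + 3*y^2 - 2*x

(a) Degree: no degree-2 curve has this shape, so deg p = 3.
(b) Against the integer gridlines: one y-axis crossing is at y = 0; one x-axis crossing is at x = 0.
(c) These observations pin down the coefficients.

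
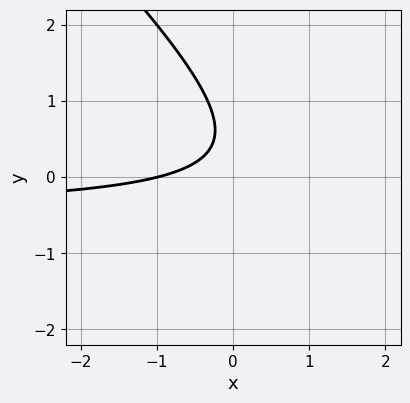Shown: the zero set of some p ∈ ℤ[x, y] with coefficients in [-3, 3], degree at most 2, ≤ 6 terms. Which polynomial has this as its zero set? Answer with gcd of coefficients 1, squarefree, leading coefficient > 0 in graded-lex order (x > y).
1. The degree is 2 — a generic line meets the curve in up to 2 points.
2. From the visible intercepts: it misses every integer gridline on the y-axis; it meets the x-axis at x = -1 (among the integer gridlines).
3. Together with the visible shape, these determine p as stated.

2*x*y + 2*y^2 + x - 2*y + 1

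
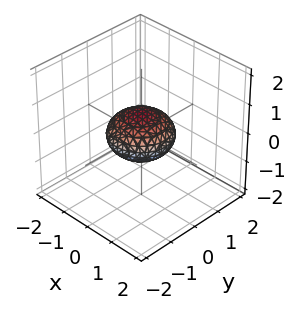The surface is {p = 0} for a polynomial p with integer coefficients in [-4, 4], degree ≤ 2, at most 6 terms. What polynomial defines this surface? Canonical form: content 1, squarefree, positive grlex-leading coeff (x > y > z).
Degree: bounded and convex; a quadric, so deg p = 2.
Symmetries: the z ↦ −z reflection is a symmetry, so z appears only in even powers; the surface is invariant under rotation about z: p = q(x² + y², z).
Reading off the gridlines: among the integer gridlines, it crosses the x-axis at x ∈ {-1, 1}; a circular section at z = 0 has radius exactly 1; among the integer gridlines, it crosses the y-axis at y ∈ {-1, 1}.
The integer polynomial consistent with all of this is the stated p.

x^2 + y^2 + 2*z^2 - 1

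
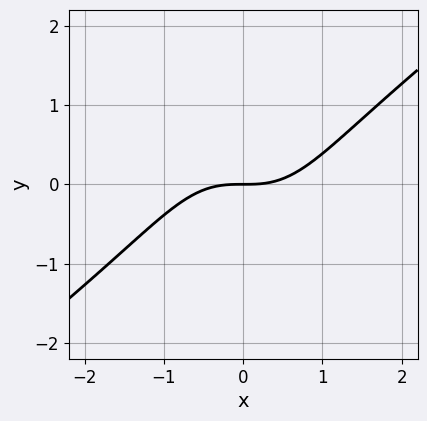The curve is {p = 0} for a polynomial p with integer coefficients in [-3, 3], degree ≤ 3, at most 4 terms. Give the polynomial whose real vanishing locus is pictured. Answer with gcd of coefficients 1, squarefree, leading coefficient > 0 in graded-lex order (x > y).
2*x^3 - 2*x^2*y - y^3 - 3*y

(a) Degree: the shape is more complex than any degree-2 curve, so deg p = 3.
(b) Against the integer gridlines: it meets the x-axis at x = 0 (among the integer gridlines); one y-axis crossing is at y = 0.
(c) Matching integer coefficients to the picture gives p.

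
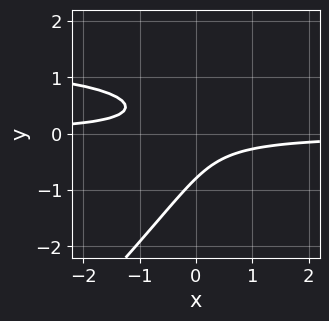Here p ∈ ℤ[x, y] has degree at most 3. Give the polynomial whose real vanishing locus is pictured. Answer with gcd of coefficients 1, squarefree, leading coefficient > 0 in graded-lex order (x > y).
2*x*y^2 - 2*y^3 - 3*x*y - 1

(a) The degree is 3 — no degree-2 curve has this shape.
(b) Reading off the gridlines: the curve avoids every integer x-axis point in the box.
(c) Putting this together gives p.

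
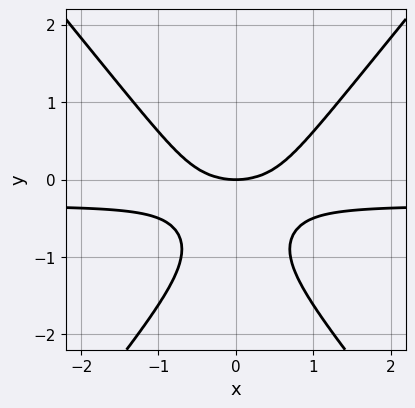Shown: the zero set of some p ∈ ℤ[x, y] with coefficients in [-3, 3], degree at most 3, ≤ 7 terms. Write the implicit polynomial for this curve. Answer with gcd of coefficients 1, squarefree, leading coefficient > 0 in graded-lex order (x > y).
(a) deg p = 3. A generic line meets the curve in up to 3 points.
(b) Symmetries: the x ↦ −x reflection is a symmetry, so x appears only in even powers.
(c) Checking where it meets the axes: it meets the y-axis at y = 0 (among the integer gridlines); one x-axis crossing is at x = 0.
(d) Assembling these constraints gives the stated polynomial.

3*x^2*y - 2*y^3 + x^2 - 3*y^2 - 2*y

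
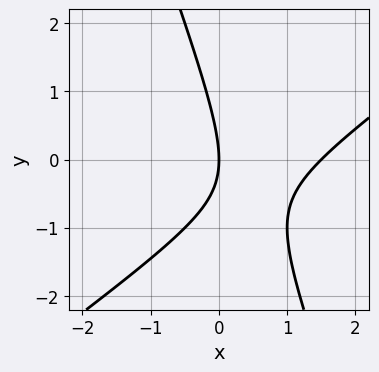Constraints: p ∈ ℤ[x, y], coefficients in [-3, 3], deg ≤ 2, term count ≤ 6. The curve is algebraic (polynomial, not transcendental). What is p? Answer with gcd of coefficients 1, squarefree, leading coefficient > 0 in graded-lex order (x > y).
Degree: the shape is more complex than any degree-1 curve, so deg p = 2.
Observable constraints: it meets the x-axis at x = 0 (among the integer gridlines); it crosses the y-axis at the gridline y = 0.
Together with the visible shape, these determine p as stated.

2*x^2 - 2*x*y - y^2 - 3*x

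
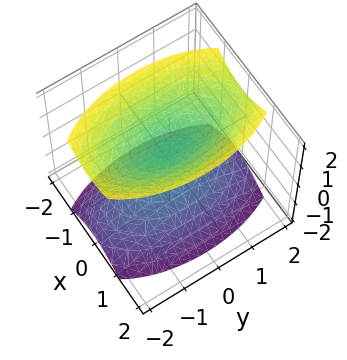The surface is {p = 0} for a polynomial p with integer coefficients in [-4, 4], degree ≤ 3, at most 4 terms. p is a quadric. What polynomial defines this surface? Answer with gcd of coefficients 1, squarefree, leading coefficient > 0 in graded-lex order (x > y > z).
The picture has 2 separate pieces.
deg p = 2.
Symmetries: it's symmetric under z → −z, forcing even powers of z; mirror symmetry x ↦ −x ⇒ only even powers of x; mirror symmetry y ↦ −y ⇒ only even powers of y.
Reading off the gridlines: no x-intercept at any integer in the box; the surface avoids every integer y-axis point in the box.
The integer polynomial consistent with all of this is the stated p.

3*x^2 + y^2 - 2*z^2 + 1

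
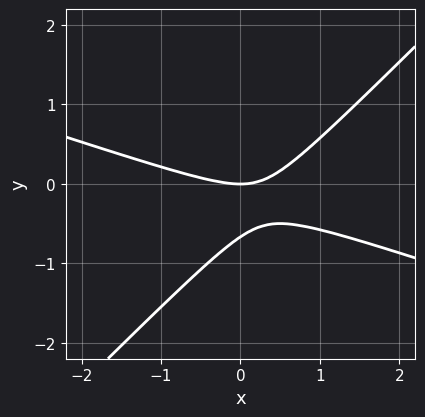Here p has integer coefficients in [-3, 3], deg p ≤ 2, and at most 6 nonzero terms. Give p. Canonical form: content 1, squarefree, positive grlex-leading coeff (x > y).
x^2 + 2*x*y - 3*y^2 - 2*y

1. The degree is 2 — a generic line meets the curve in up to 2 points.
2. From the axis intercepts and sections: it meets the x-axis at x = 0 (among the integer gridlines); one y-axis crossing is at y = 0.
3. These observations pin down the coefficients.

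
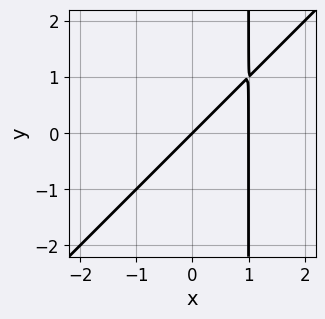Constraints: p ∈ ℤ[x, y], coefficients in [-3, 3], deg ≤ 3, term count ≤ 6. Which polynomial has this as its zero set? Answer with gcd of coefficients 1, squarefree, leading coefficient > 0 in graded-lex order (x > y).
x^2 - x*y - x + y

1. The degree is 2 — no degree-1 curve has this shape.
2. Reading off the gridlines: one y-axis crossing is at y = 0; among the integer gridlines, it crosses the x-axis at x ∈ {0, 1}.
3. Putting this together gives p.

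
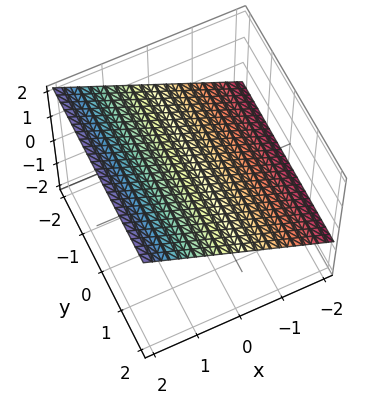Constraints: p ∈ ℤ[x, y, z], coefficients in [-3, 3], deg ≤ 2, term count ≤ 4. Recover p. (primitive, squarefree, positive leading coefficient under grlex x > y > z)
Degree: every cross-section is a straight line — this is a plane, so deg p = 1.
Observable constraints: it crosses the x-axis at the gridline x = -1; it misses every integer gridline on the y-axis.
Solving for integer coefficients yields p as stated.

2*x - 3*z + 2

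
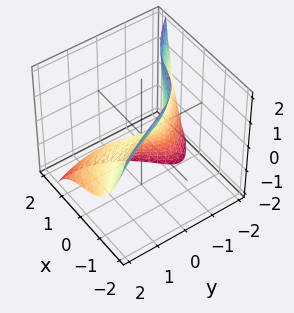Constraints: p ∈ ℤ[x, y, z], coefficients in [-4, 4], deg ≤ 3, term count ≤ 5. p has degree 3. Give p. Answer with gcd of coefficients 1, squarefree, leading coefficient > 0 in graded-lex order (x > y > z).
2*x^3 + y^3 + 3*y*z + 3*x + 3*z

(a) Degree: a generic line meets the surface in up to 3 points, so deg p = 3.
(b) Observable constraints: it crosses the y-axis at the gridline y = 0; it meets the x-axis at x = 0 (among the integer gridlines).
(c) Fitting integer coefficients to these (and the overall shape) gives p.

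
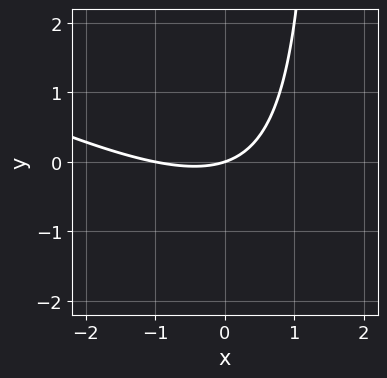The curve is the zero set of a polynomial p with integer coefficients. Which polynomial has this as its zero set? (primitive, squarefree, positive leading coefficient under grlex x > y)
x^2 + 2*x*y + x - 3*y

deg p = 2. No degree-1 curve has this shape.
From the axis intercepts and sections: the x-axis gridline crossings are at x ∈ {-1, 0}; one y-axis crossing is at y = 0.
Matching integer coefficients to the picture gives p.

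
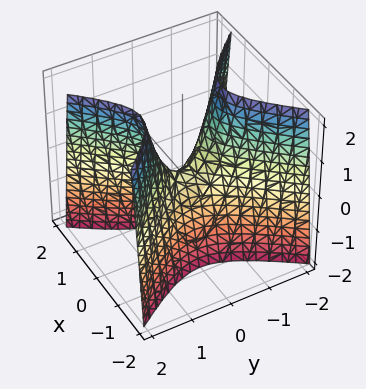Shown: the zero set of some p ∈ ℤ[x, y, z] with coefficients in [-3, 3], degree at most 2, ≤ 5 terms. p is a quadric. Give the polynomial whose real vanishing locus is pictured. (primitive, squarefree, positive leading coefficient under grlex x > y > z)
3*x^2 - 2*y^2 + z

First, degree: a hyperbolic paraboloid; a quadric, so deg p = 2.
Next, symmetries: it's symmetric under y → −y, forcing even powers of y; the x ↦ −x reflection is a symmetry, so x appears only in even powers.
Then, checking where it meets the axes: one y-axis crossing is at y = 0; it meets the z-axis at z = 0 (among the integer gridlines); one x-axis crossing is at x = 0.
Finally, these observations pin down the coefficients.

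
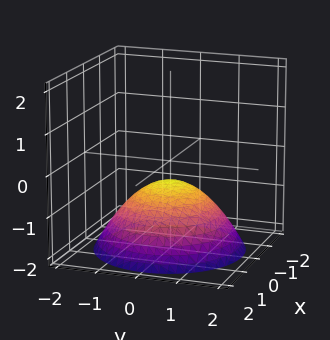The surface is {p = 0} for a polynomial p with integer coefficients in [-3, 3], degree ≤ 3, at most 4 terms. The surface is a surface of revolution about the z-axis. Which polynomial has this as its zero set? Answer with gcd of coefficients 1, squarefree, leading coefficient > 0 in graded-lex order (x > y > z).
x^2 + y^2 + 2*z + 1

deg p = 2.
Symmetry: every cross-section ⟂ z is a circle, so x, y appear only via x² + y².
Observable constraints: a circular section at z = -1 has radius exactly 1; no y-intercept at any integer in the box; the surface avoids every integer x-axis point in the box.
Putting this together gives p.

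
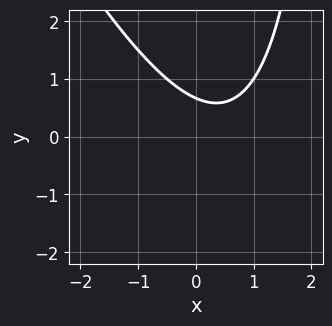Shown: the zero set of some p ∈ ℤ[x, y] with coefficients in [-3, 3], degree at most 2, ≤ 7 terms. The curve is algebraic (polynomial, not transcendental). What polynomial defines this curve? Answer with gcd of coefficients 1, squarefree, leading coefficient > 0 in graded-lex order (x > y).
2*x^2 + x*y - 2*x - 3*y + 2

deg p = 2.
Reading off the gridlines: no x-intercept at any integer in the box.
These observations pin down the coefficients.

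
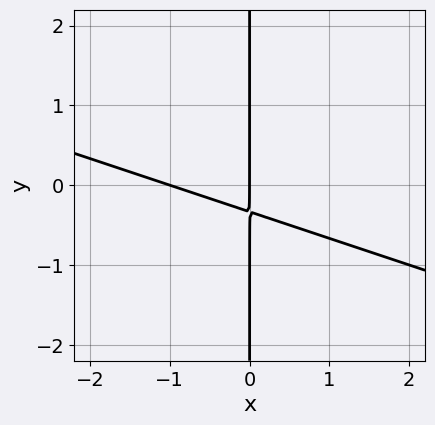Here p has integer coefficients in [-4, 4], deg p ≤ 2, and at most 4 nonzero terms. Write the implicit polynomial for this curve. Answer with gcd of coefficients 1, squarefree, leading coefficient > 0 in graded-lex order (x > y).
x^2 + 3*x*y + x

First, the degree is 2 — a generic line meets the curve in up to 2 points.
Then, from the axis intercepts and sections: every point of the y-axis in the box is on the curve; among the integer gridlines, it crosses the x-axis at x ∈ {-1, 0}.
Finally, matching integer coefficients to the picture gives p.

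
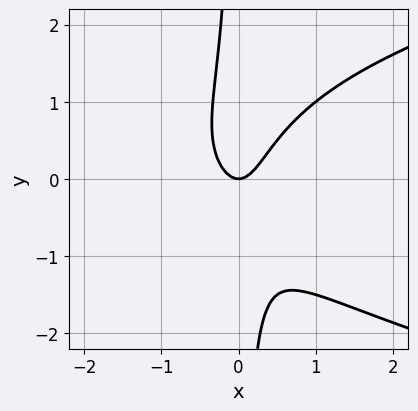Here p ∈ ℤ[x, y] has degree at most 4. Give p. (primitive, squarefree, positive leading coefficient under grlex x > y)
Degree: the shape is more complex than any degree-2 curve, so deg p = 3.
From the visible intercepts: one y-axis crossing is at y = 0; one x-axis crossing is at x = 0.
Fitting integer coefficients to these (and the overall shape) gives p.

2*x*y^2 - 3*x^2 + y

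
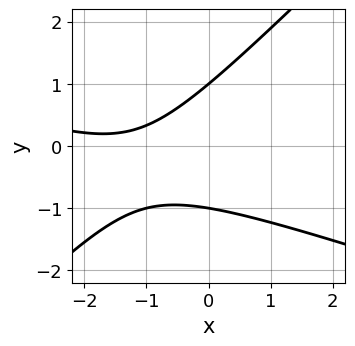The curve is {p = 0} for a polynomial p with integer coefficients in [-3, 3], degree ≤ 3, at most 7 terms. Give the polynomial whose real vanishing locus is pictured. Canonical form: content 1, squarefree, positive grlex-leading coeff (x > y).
x^2 + 2*x*y - 3*y^2 + 3*x + 3

Degree: the shape is more complex than any degree-1 curve, so deg p = 2.
Reading off the gridlines: the curve avoids every integer x-axis point in the box; the y-axis gridline crossings are at y ∈ {-1, 1}.
Fitting integer coefficients to these (and the overall shape) gives p.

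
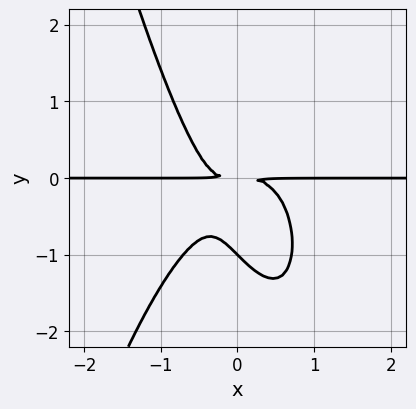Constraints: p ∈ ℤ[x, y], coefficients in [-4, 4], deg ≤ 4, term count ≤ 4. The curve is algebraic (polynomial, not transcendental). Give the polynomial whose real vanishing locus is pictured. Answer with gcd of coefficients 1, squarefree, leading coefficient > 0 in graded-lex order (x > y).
1. The degree is 4 — the shape is more complex than any degree-3 curve.
2. From the axis intercepts and sections: it crosses the y-axis at the gridline y = -1; the visible x-axis segment lies entirely on the curve.
3. The integer polynomial consistent with all of this is the stated p.

2*x^3*y + x*y^2 + y^3 + y^2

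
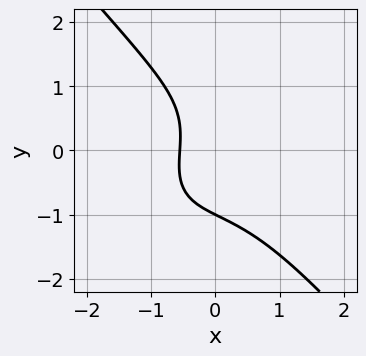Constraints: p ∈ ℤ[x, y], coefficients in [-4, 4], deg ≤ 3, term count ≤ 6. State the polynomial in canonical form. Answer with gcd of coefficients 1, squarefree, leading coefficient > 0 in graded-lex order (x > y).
2*x^3 - x^2*y + 2*y^3 + 3*x + 2

First, the degree is 3 — no degree-2 curve has this shape.
Then, against the integer gridlines: one y-axis crossing is at y = -1.
Finally, matching integer coefficients to the picture gives p.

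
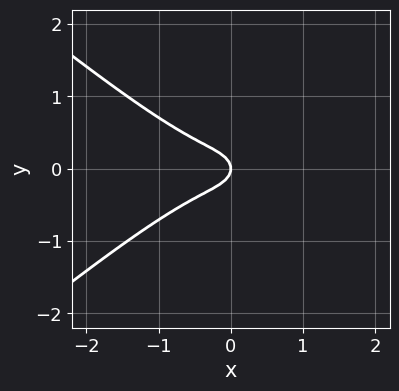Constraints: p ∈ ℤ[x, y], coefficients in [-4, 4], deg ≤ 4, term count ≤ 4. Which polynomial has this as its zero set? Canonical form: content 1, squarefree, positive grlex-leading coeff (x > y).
2*x^3 - 3*x*y^2 + 3*y^2 + x

(a) deg p = 3. The shape is more complex than any degree-2 curve.
(b) Symmetries: the y ↦ −y reflection is a symmetry, so y appears only in even powers.
(c) Reading off the gridlines: one x-axis crossing is at x = 0; it meets the y-axis at y = 0 (among the integer gridlines).
(d) Assembling these constraints gives the stated polynomial.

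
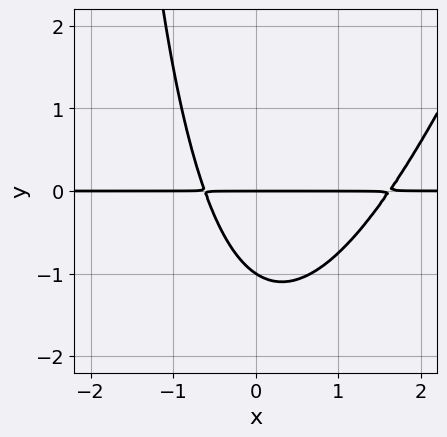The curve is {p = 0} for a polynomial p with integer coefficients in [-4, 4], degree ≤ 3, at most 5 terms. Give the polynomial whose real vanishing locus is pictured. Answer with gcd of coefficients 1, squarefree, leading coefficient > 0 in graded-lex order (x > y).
3*x^2*y - x*y^2 - 3*x*y - 3*y^2 - 3*y

The degree is 3 — the shape is more complex than any degree-2 curve.
Reading off the gridlines: the visible x-axis segment lies entirely on the curve; the y-axis gridline crossings are at y ∈ {-1, 0}.
These observations pin down the coefficients.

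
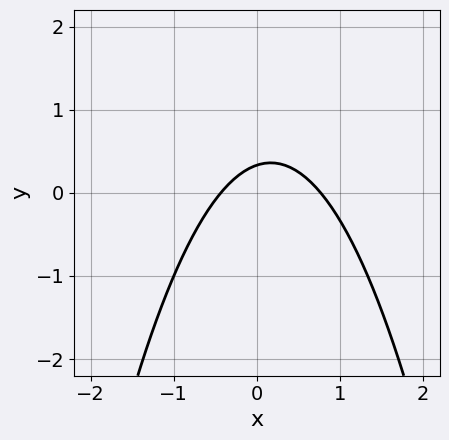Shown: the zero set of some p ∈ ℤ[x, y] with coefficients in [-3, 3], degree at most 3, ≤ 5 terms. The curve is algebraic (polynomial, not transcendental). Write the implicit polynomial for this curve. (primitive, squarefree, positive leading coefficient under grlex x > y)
3*x^2 - x + 3*y - 1

(a) deg p = 2. No degree-1 curve has this shape.
(b) The integer polynomial consistent with all of this is the stated p.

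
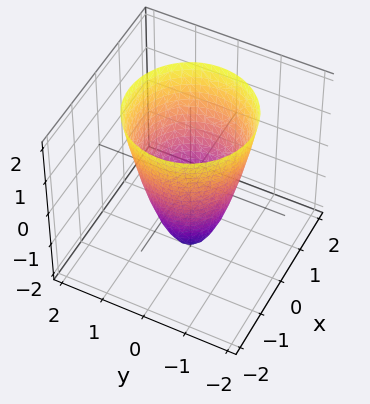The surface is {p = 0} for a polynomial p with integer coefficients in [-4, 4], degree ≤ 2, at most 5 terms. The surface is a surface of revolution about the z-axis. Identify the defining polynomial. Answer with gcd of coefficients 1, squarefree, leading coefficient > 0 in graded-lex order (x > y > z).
First, degree: no degree-1 surface has this shape, so deg p = 2.
Then, symmetry: the surface is invariant under rotation about z: p = q(x² + y², z).
Next, reading off the gridlines: it meets the z-axis at z = -2 (among the integer gridlines); the y-axis gridline crossings are at y ∈ {-1, 1}; the x-axis gridline crossings are at x ∈ {-1, 1}; a circular section at z = 1 has radius between 1 and 2.
Finally, fitting integer coefficients to these (and the overall shape) gives p.

2*x^2 + 2*y^2 - z - 2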